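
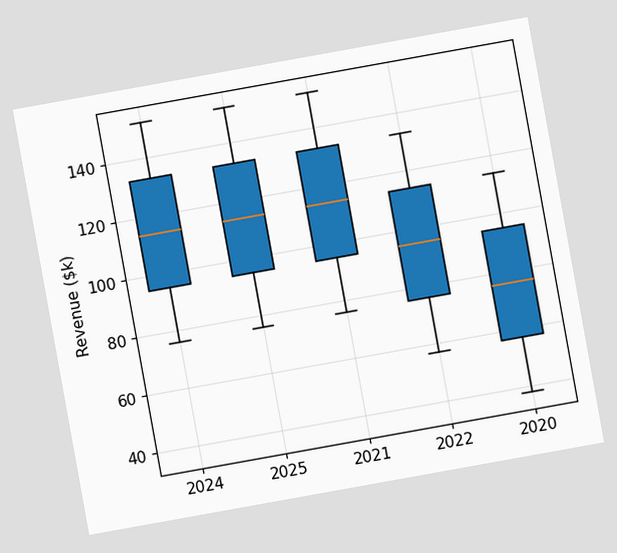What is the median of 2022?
$95k

The chart is tilted about 10° counter-clockwise. The median line in the 2022 box sits at $95k.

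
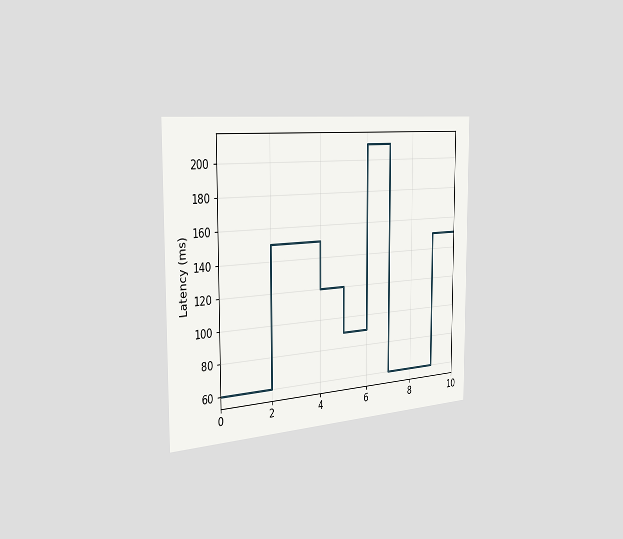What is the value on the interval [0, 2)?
The chart is viewed slightly from the left. On [0, 2) the step sits at 60ms.

60ms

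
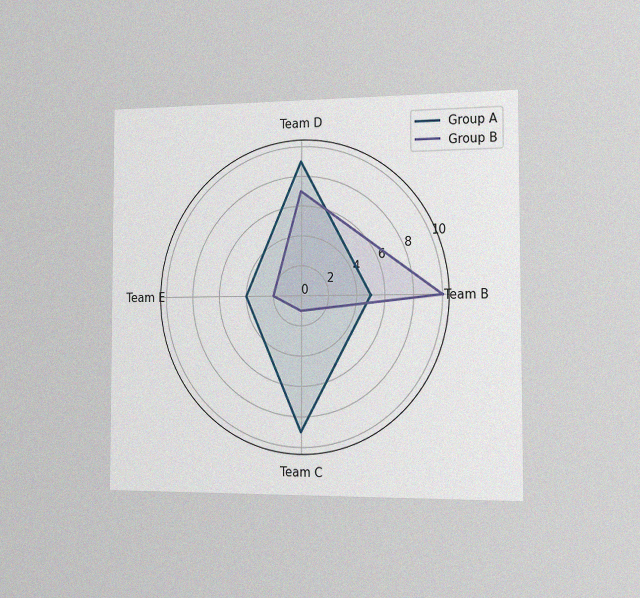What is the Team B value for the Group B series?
10

The chart is viewed slightly from the right, with some photo noise. On the Team B axis, Group B reaches 10.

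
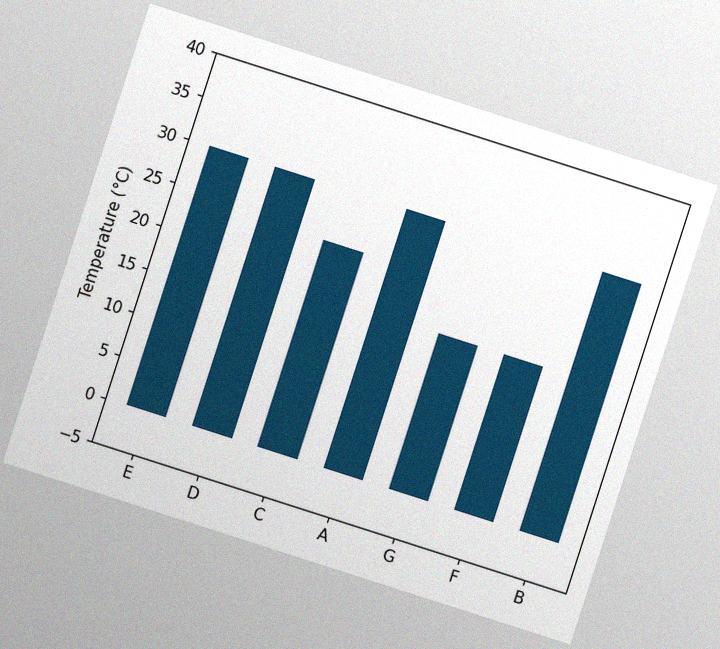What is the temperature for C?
24°C

The chart is tilted about 18° clockwise, with some photo noise. Reading along the chart's y-axis, the C bar reaches 24°C.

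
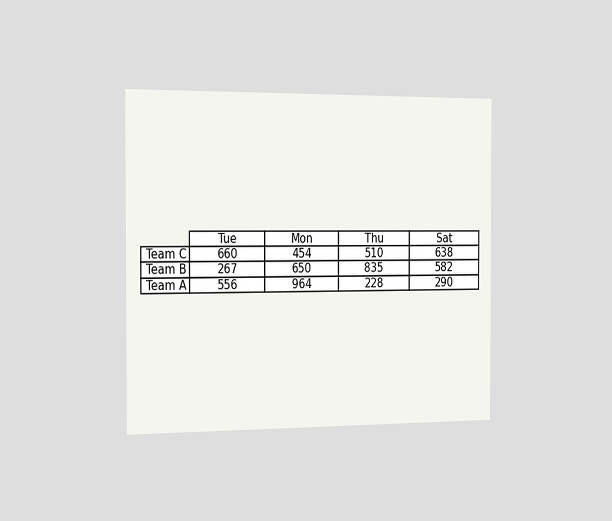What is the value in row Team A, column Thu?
The chart is viewed slightly from the left. The (Team A, Thu) cell reads 228.

228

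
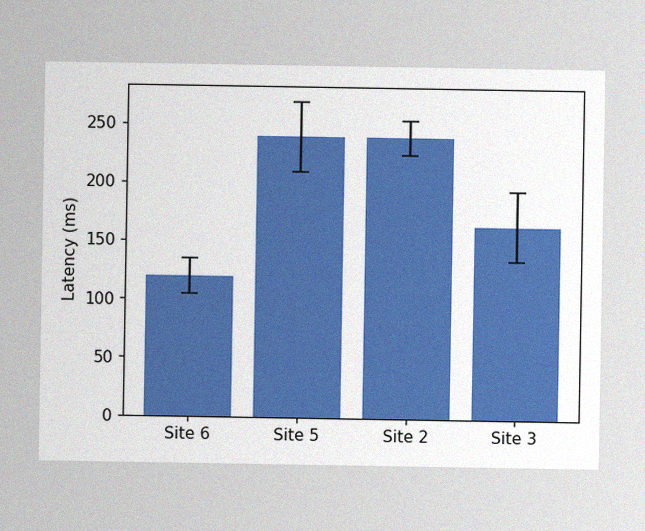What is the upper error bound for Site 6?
135ms

The image has some photo noise and uneven lighting. The Site 6 bar's upper whisker reaches 135ms.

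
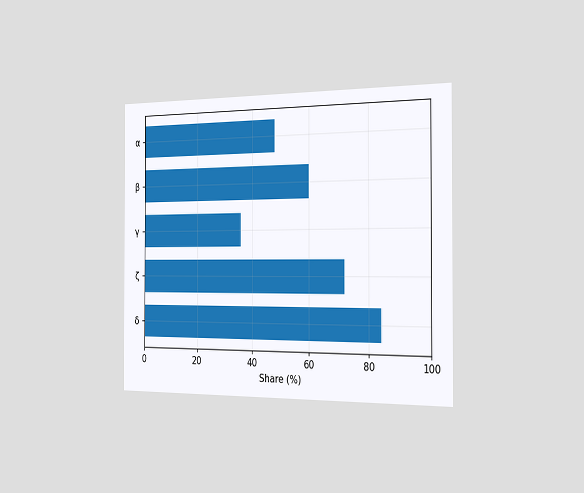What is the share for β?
The chart is viewed slightly from the right. Reading along the chart's x-axis, the β bar reaches 60%.

60%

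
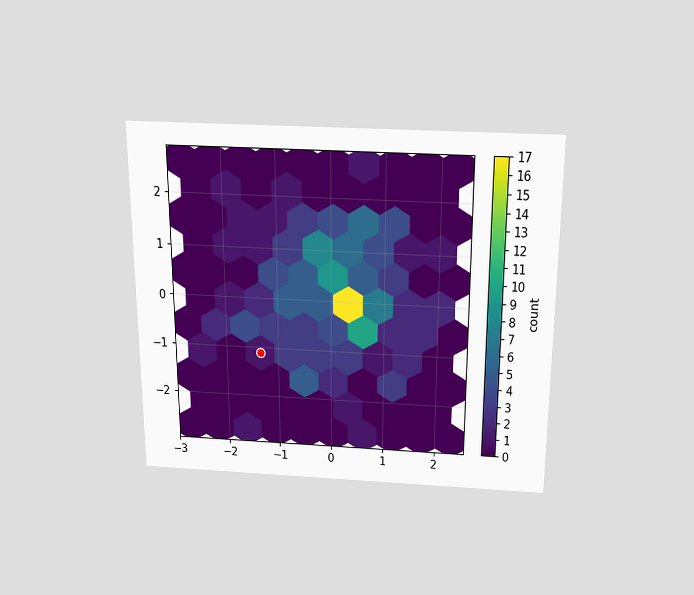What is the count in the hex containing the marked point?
1

The chart is viewed slightly from above. The marked hex reads 1 on the colorbar.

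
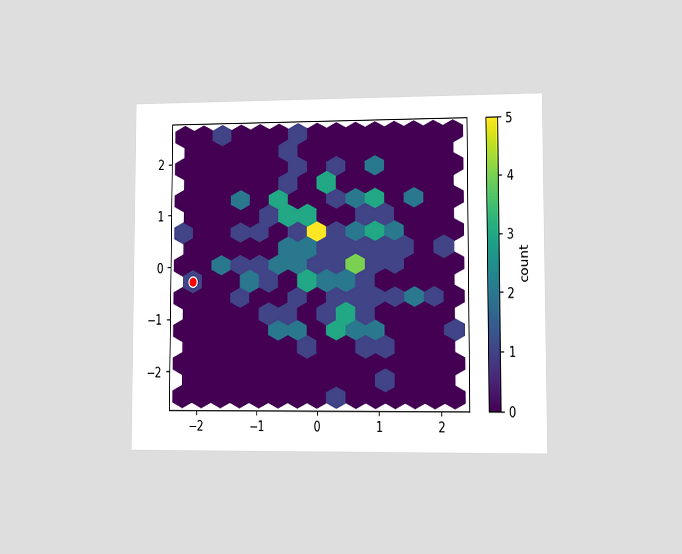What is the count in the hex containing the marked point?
The chart is viewed at a slight angle. The marked hex reads 1 on the colorbar.

1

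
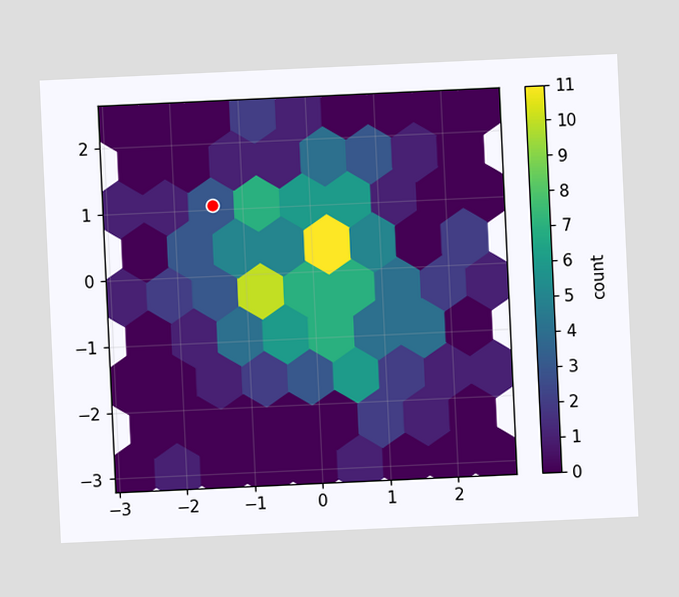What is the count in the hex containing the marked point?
The chart is tilted about 3° counter-clockwise. The marked hex reads 3 on the colorbar.

3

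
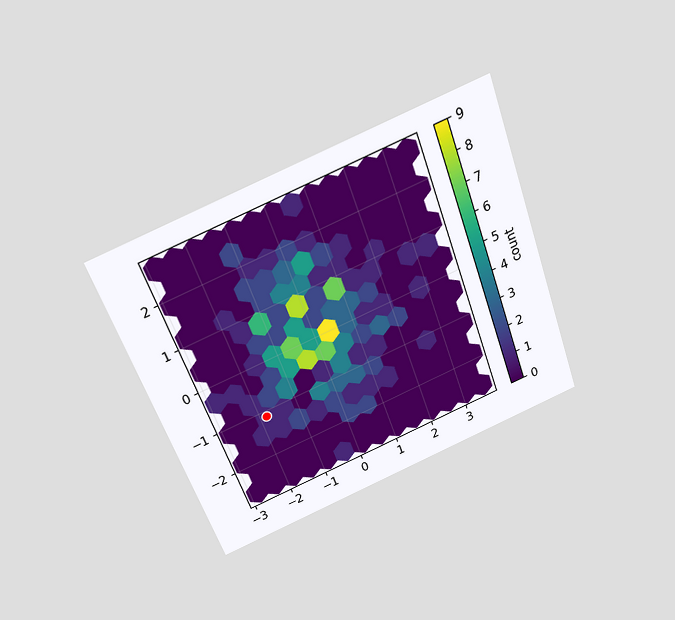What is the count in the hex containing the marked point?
The chart is tilted about 20° counter-clockwise and viewed slightly from above. The marked hex reads 1 on the colorbar.

1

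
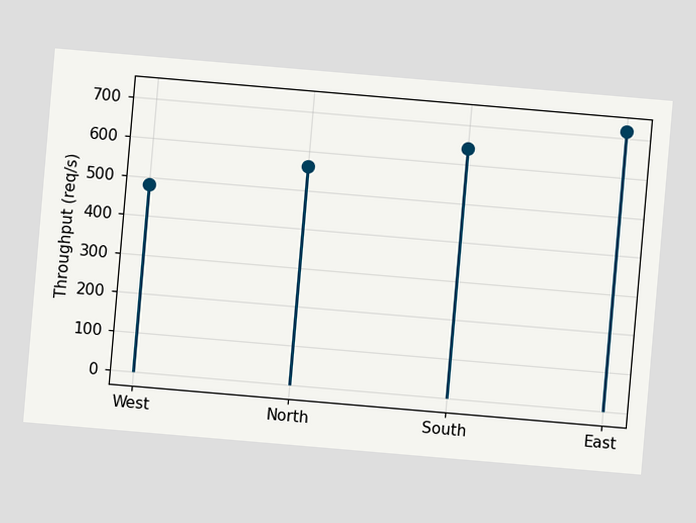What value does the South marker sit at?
The chart is tilted about 5° clockwise. The South marker sits at 640req/s.

640req/s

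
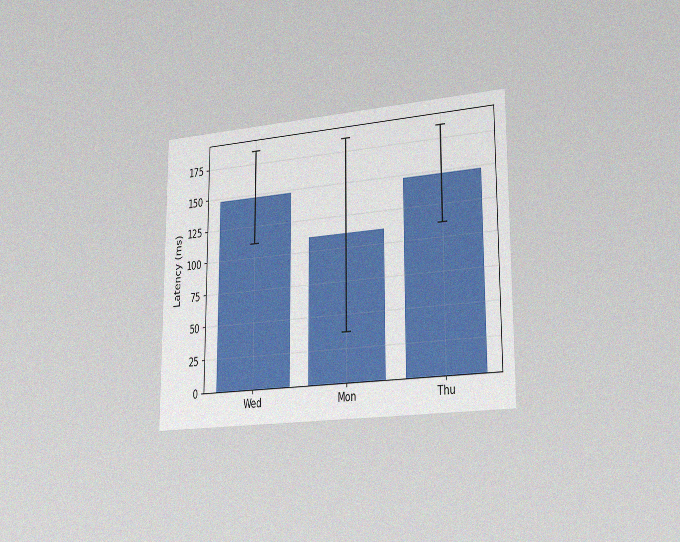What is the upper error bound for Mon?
The chart is viewed slightly from the right, with some photo noise. The Mon bar's upper whisker reaches 185ms.

185ms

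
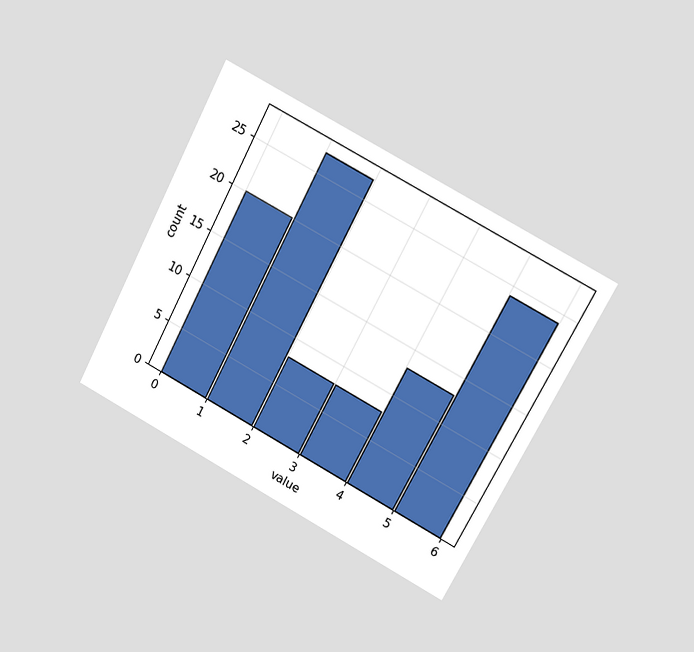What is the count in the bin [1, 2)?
The chart is tilted about 28° clockwise and viewed at a slight angle. The [1, 2) bin has height 27.

27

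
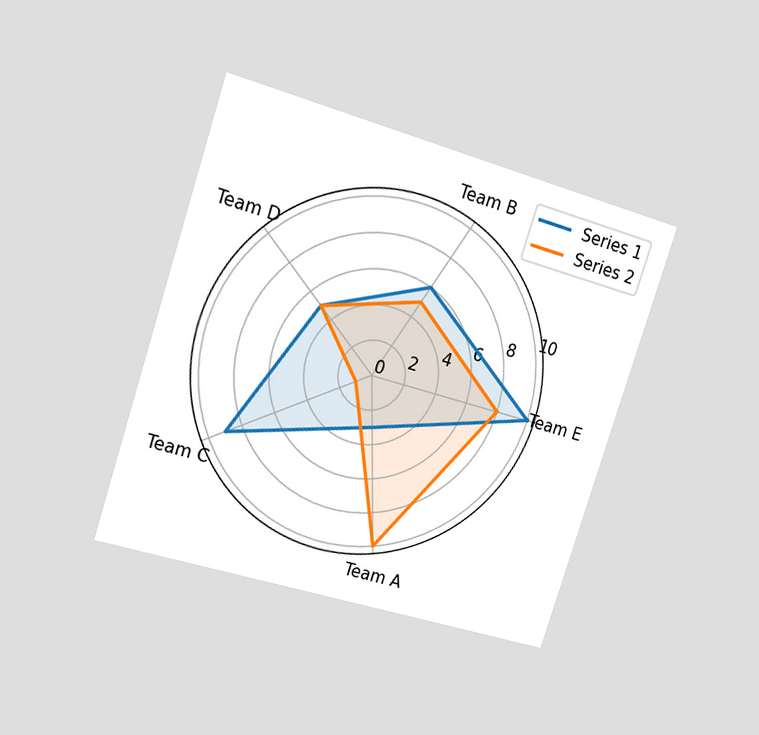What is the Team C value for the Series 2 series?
1

The chart is tilted about 18° clockwise and viewed at a slight angle. On the Team C axis, Series 2 reaches 1.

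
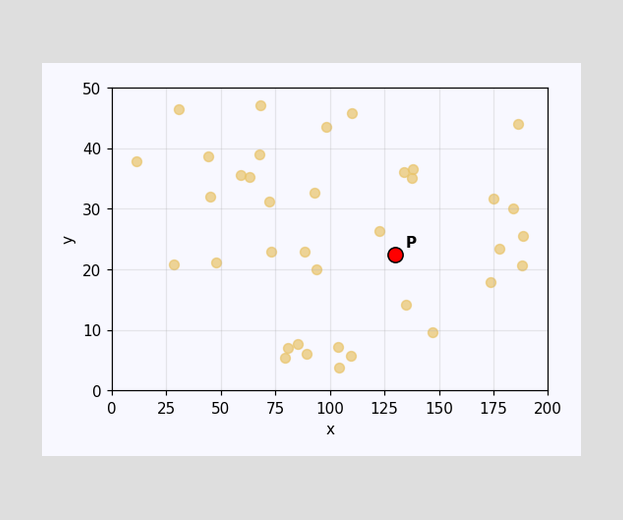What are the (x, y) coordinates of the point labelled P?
Following the gridlines from P to each axis, P sits at (130, 22.5).

(130, 22.5)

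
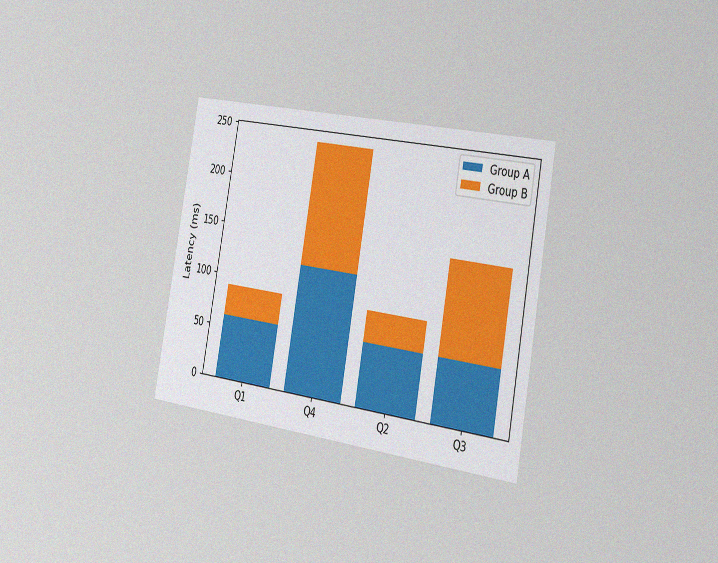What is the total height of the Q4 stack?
The chart is tilted about 10° clockwise and viewed slightly from the right, with some photo noise. The Q4 stack's top reaches 240ms on the y-axis.

240ms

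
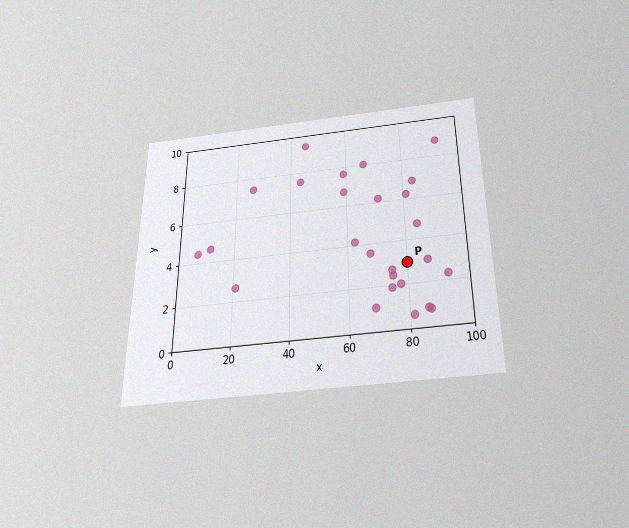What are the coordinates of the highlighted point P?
The chart is viewed slightly from below, with some photo noise. Following the gridlines from P to each axis, P sits at (80, 3).

(80, 3)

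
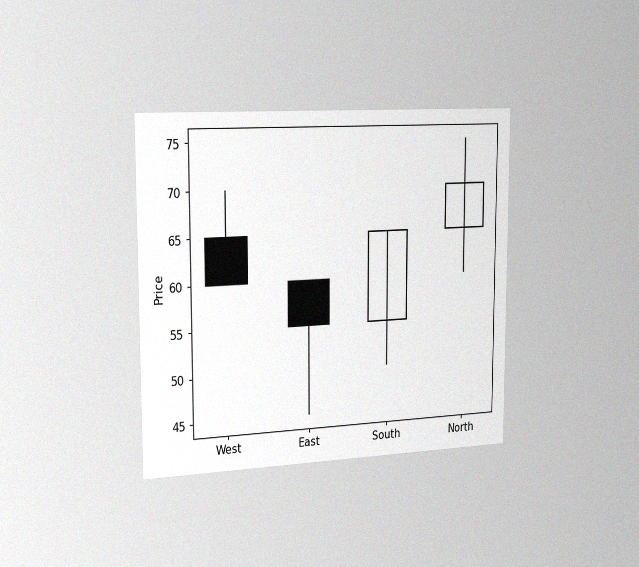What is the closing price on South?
The chart is viewed slightly from the left, with some photo noise. The South candle closes at 65.

65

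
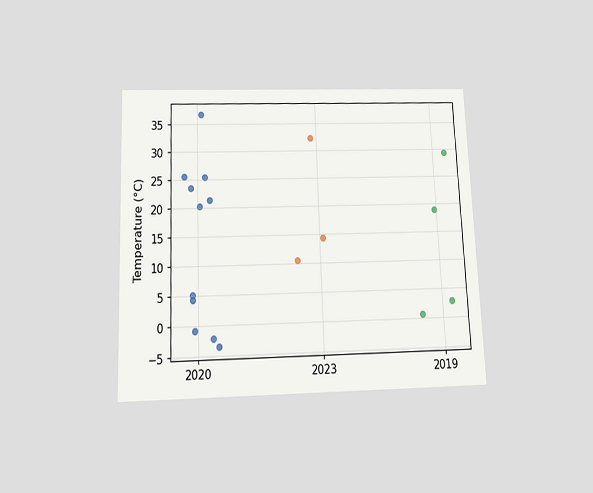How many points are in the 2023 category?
The chart is tilted about 2° counter-clockwise and viewed slightly from below. Counting the markers in the 2023 column gives 3.

3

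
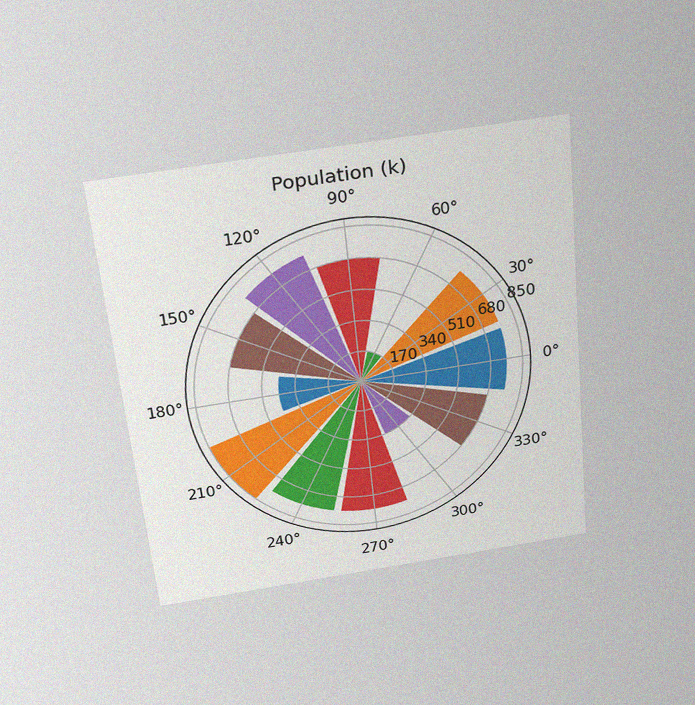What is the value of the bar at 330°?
680k

The chart is tilted about 6° counter-clockwise and viewed slightly from above, with some photo noise. The bar at 330° reaches 680k on the radial axis.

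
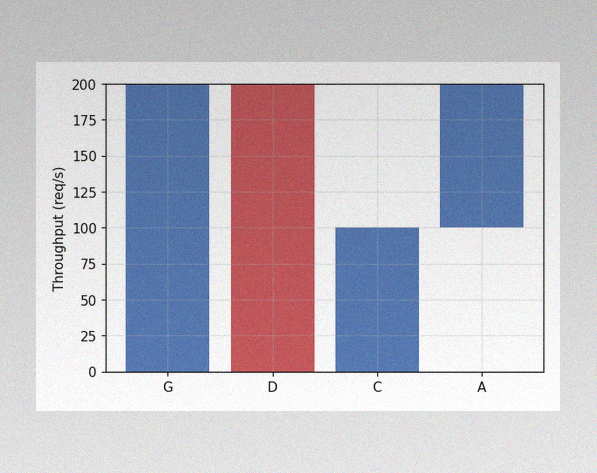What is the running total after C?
The image has some photo noise and uneven lighting. After C the running total reaches 100req/s.

100req/s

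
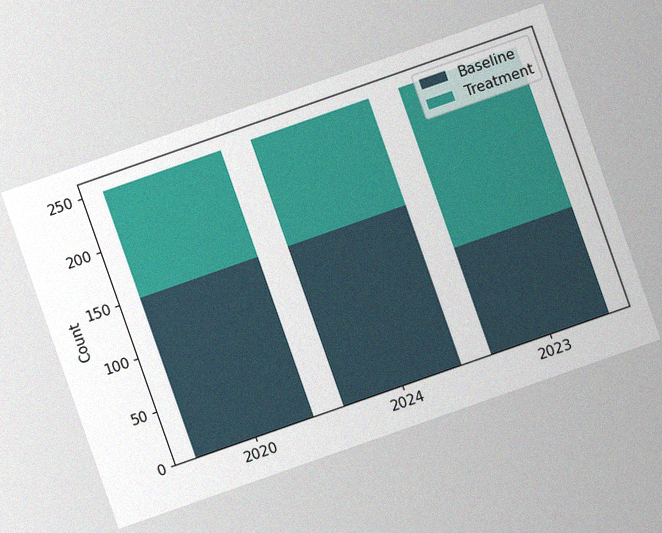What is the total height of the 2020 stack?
250

The chart is tilted about 19° counter-clockwise, with some photo noise. The 2020 stack's top reaches 250 on the y-axis.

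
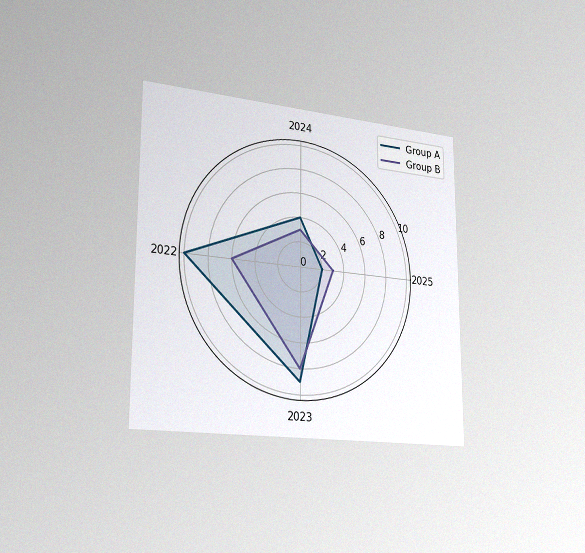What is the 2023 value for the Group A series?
9

The chart is viewed slightly from the left, with some photo noise. On the 2023 axis, Group A reaches 9.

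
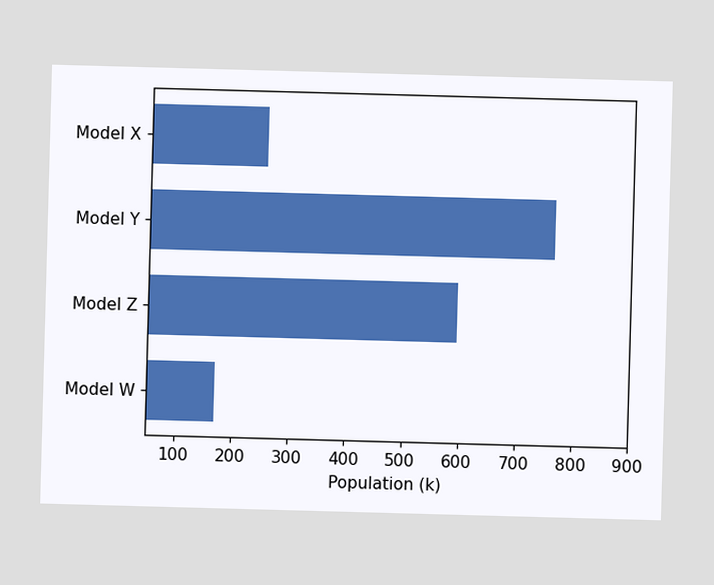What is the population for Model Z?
595k

Reading along the chart's x-axis, the Model Z bar reaches 595k.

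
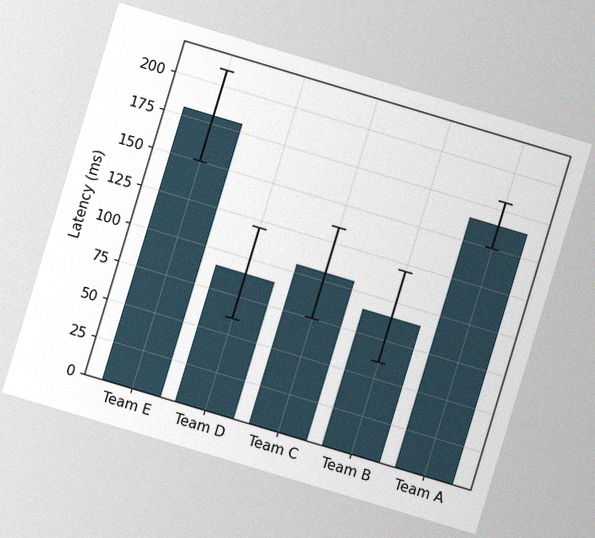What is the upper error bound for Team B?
120ms

The chart is tilted about 17° clockwise, with some photo noise. The Team B bar's upper whisker reaches 120ms.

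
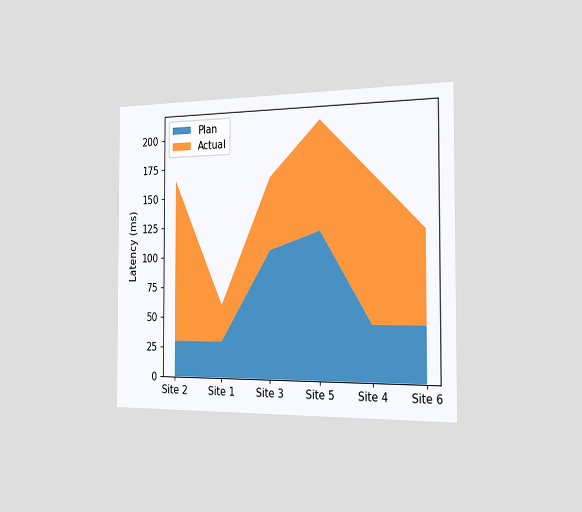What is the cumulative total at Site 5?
The chart is viewed slightly from the right. The stacked total at Site 5 reaches 210ms.

210ms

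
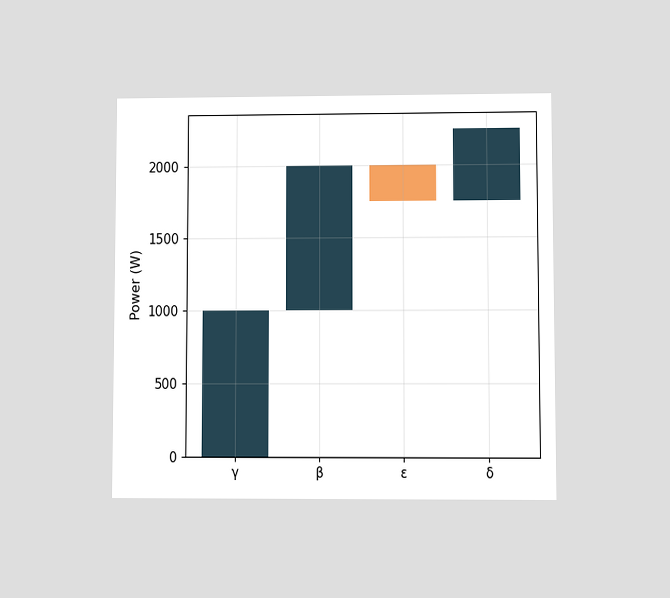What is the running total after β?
The chart is viewed at a slight angle. After β the running total reaches 2000W.

2000W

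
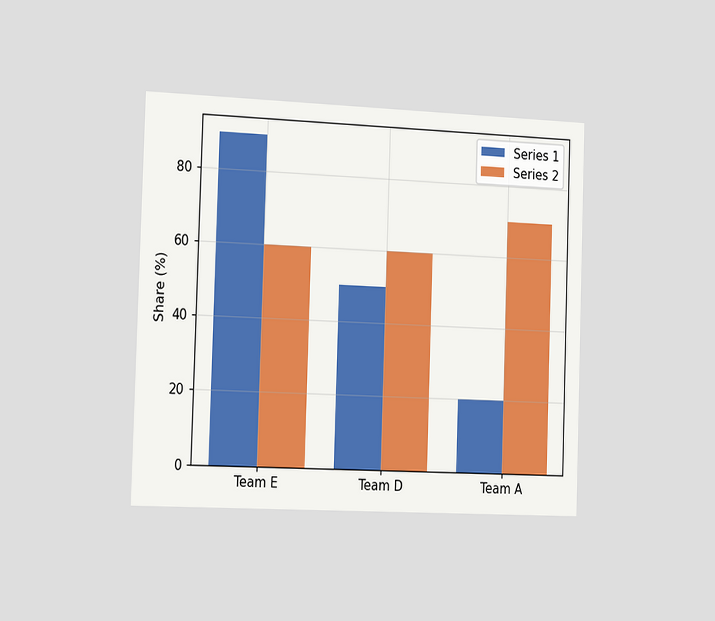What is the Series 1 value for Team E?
90%

The chart is viewed slightly from the left. The Series 1 bar at Team E reaches 90% on the y-axis.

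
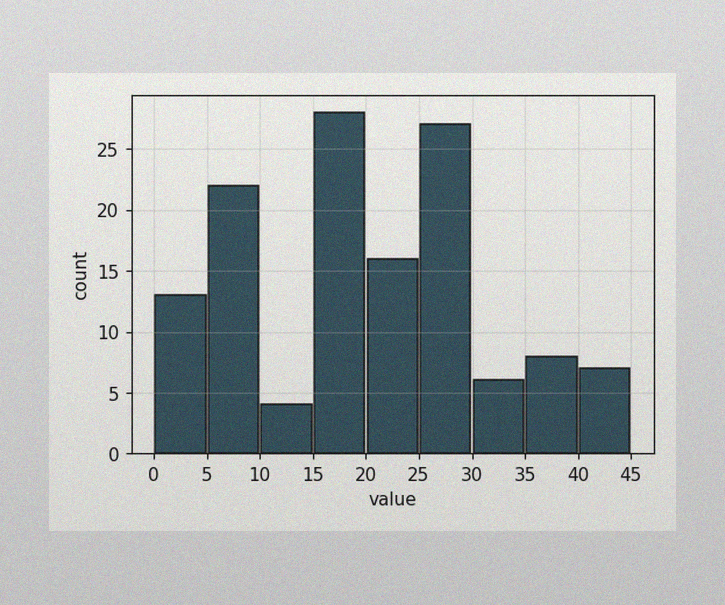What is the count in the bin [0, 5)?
The image has some photo noise and uneven lighting. The [0, 5) bin has height 13.

13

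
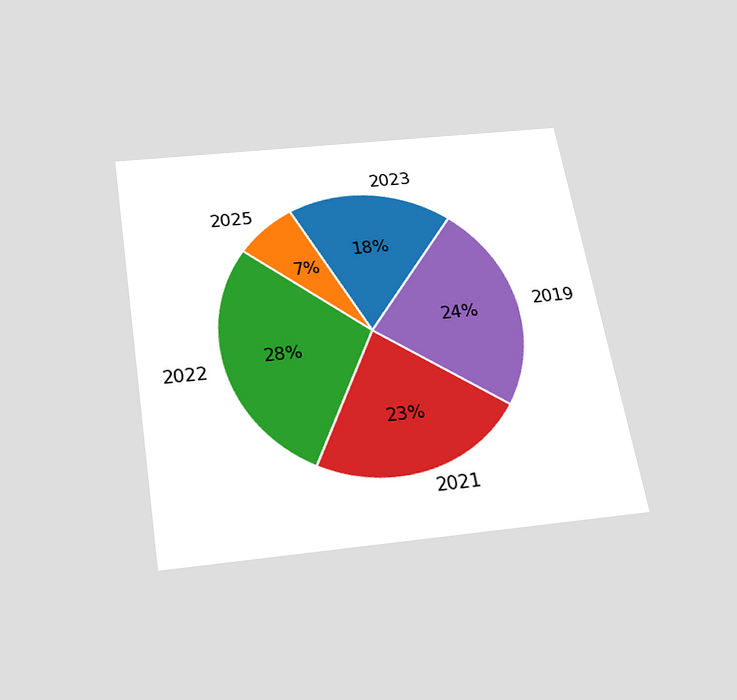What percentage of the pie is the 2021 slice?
23%

The chart is tilted about 9° counter-clockwise and viewed slightly from below. The 2021 slice takes up 23% of the pie.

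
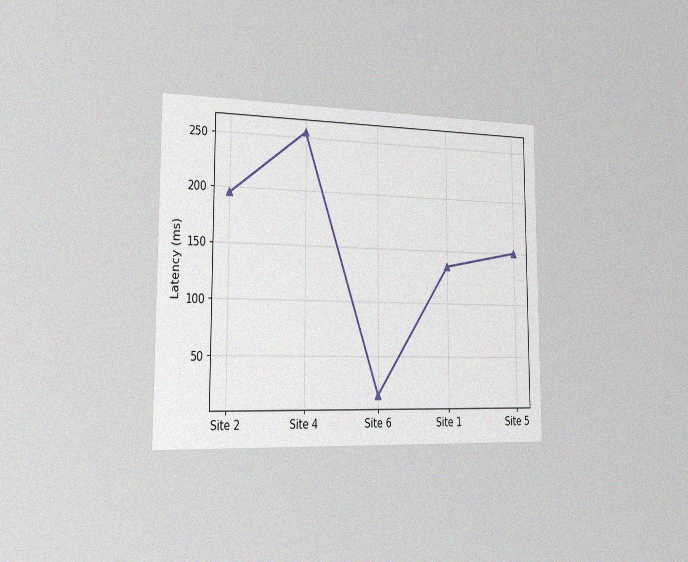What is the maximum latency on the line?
The chart is viewed slightly from the left, with some photo noise. The highest point is at Site 4, and reading across to the y-axis gives 255ms.

255ms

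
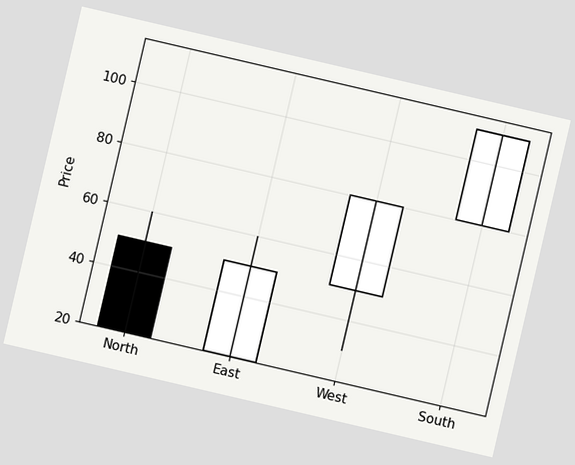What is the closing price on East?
The chart is tilted about 13° clockwise. The East candle closes at 50.

50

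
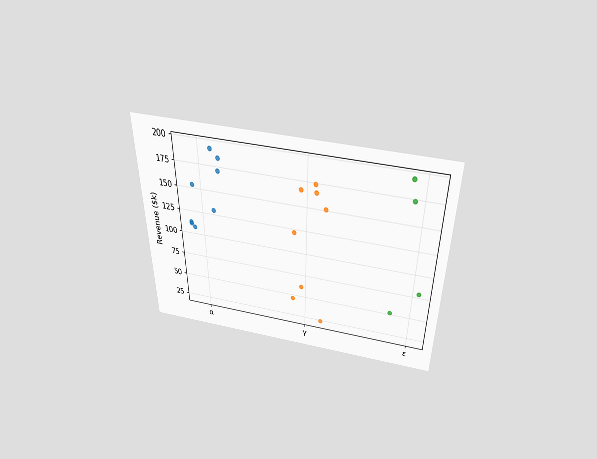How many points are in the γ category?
8

The chart is viewed slightly from above. Counting the markers in the γ column gives 8.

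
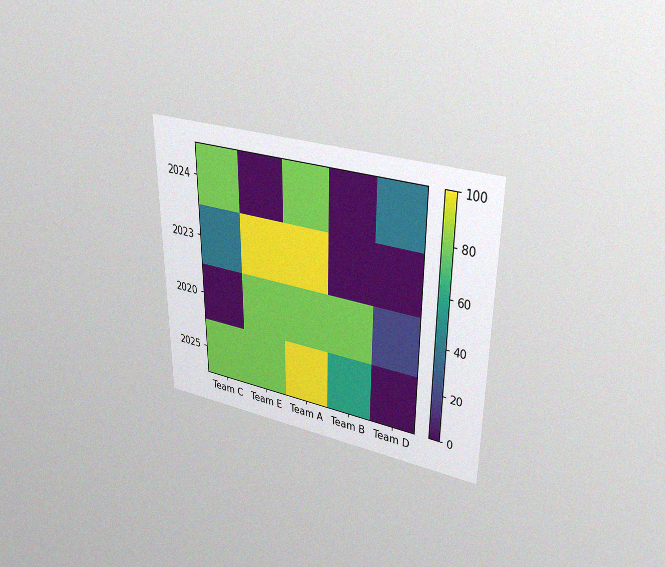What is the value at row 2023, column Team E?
The chart is viewed slightly from above, with some photo noise. Matching cell (2023, Team E) against the colorbar gives 100.

100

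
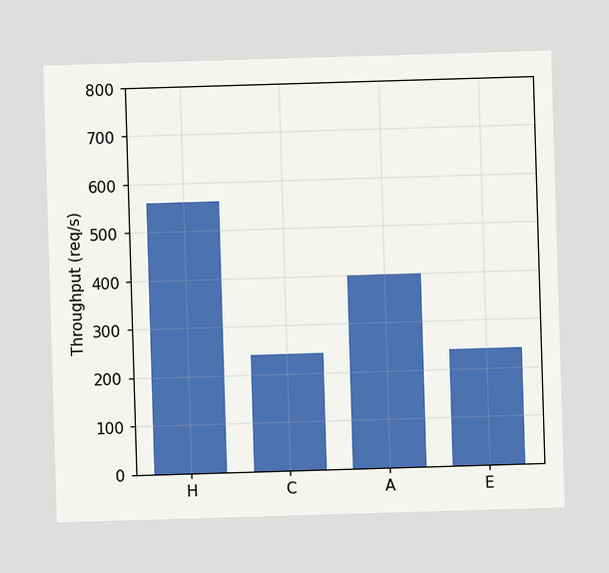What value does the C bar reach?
240req/s

Reading along the chart's y-axis, the C bar reaches 240req/s.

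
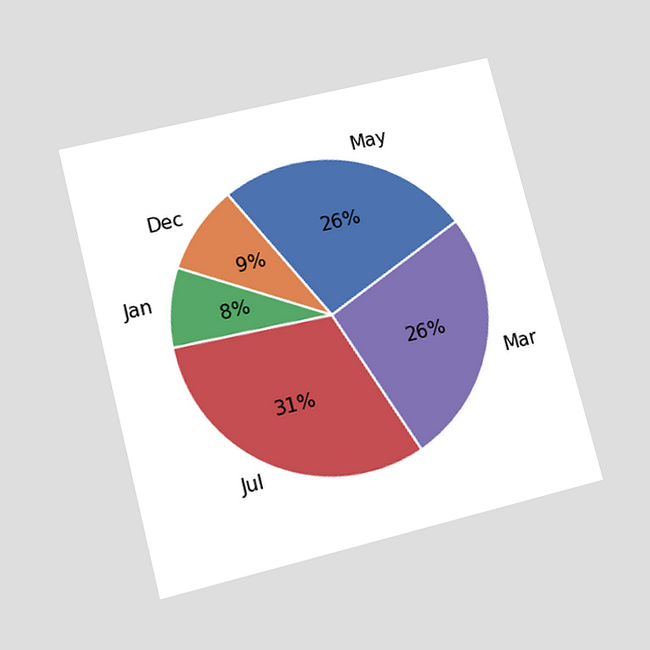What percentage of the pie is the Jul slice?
31%

The chart is tilted about 14° counter-clockwise and viewed at a slight angle. The Jul slice takes up 31% of the pie.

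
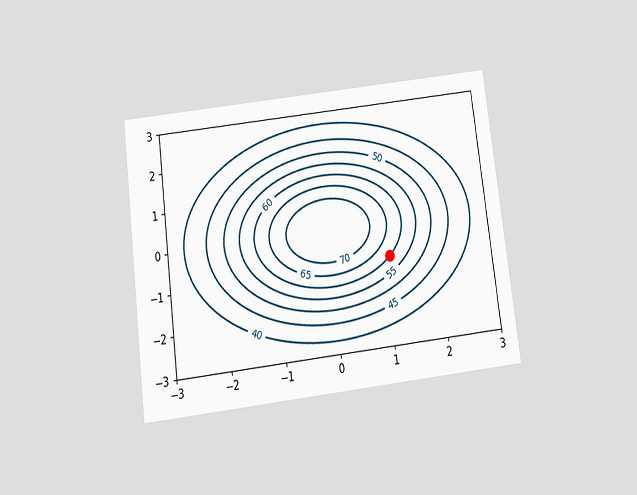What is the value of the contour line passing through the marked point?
60

The chart is tilted about 7° counter-clockwise and viewed slightly from below. The marked point sits on the contour labelled 60.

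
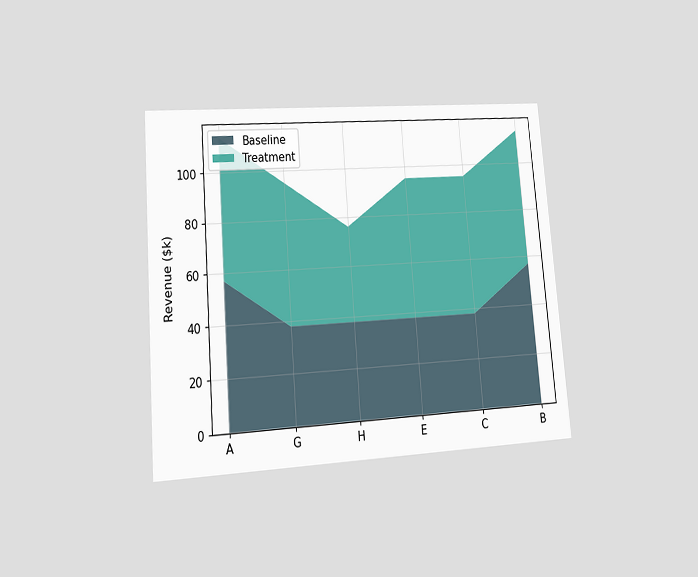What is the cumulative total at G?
The chart is tilted about 4° counter-clockwise and viewed at a slight angle. The stacked total at G reaches $95k.

$95k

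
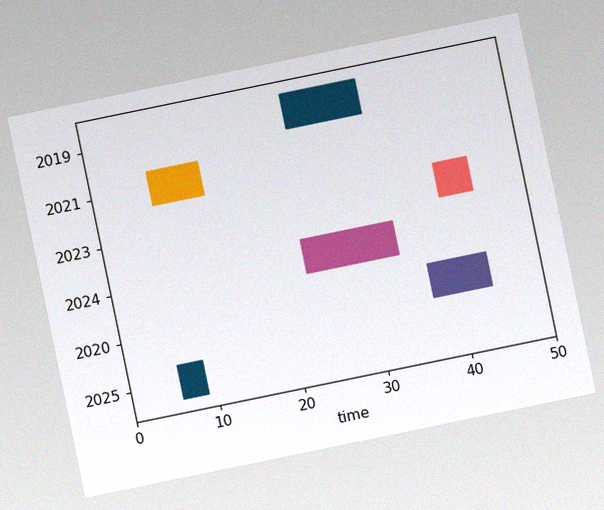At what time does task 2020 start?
The chart is tilted about 12° counter-clockwise, with some photo noise. The 2020 bar begins at t=37.

37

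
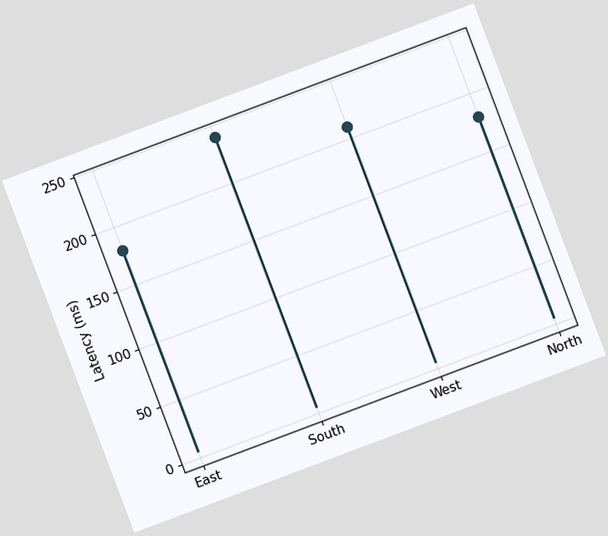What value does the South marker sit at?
The chart is tilted about 21° counter-clockwise. The South marker sits at 240ms.

240ms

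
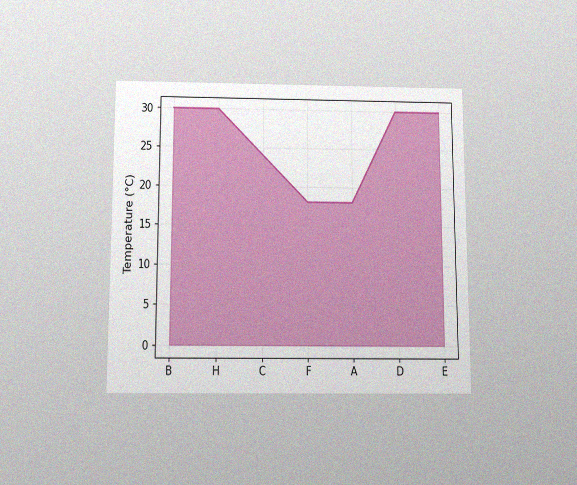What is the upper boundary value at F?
18°C

The chart is viewed slightly from below, with some photo noise. At F the upper boundary is at 18°C.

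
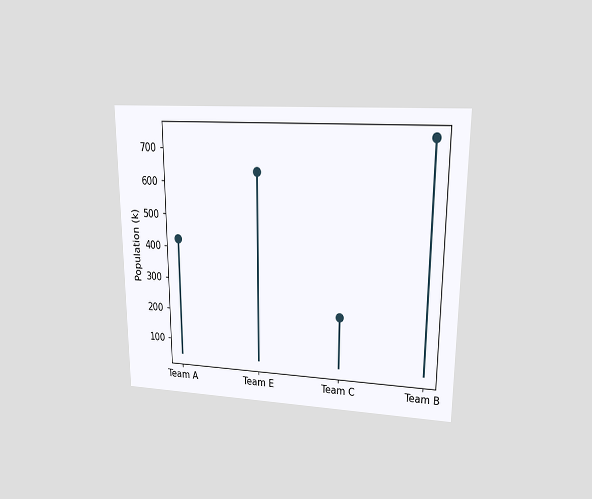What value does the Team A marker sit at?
424k

The chart is viewed at a slight angle. The Team A marker sits at 424k.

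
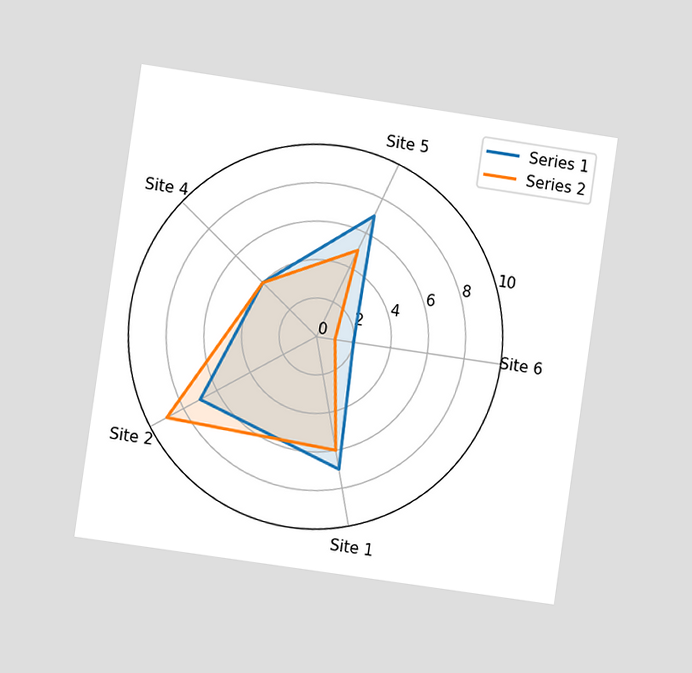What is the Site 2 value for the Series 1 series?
The chart is tilted about 8° clockwise and viewed slightly from the left. On the Site 2 axis, Series 1 reaches 7.

7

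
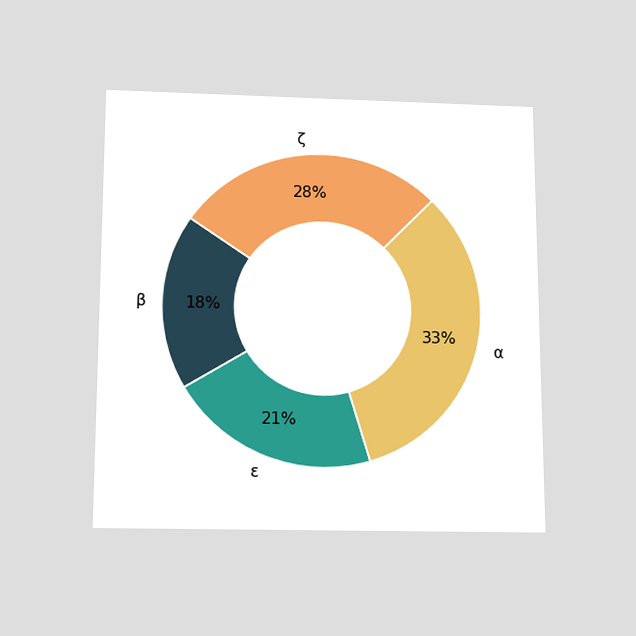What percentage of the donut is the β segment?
The chart is viewed slightly from below. The β segment takes up 18% of the ring.

18%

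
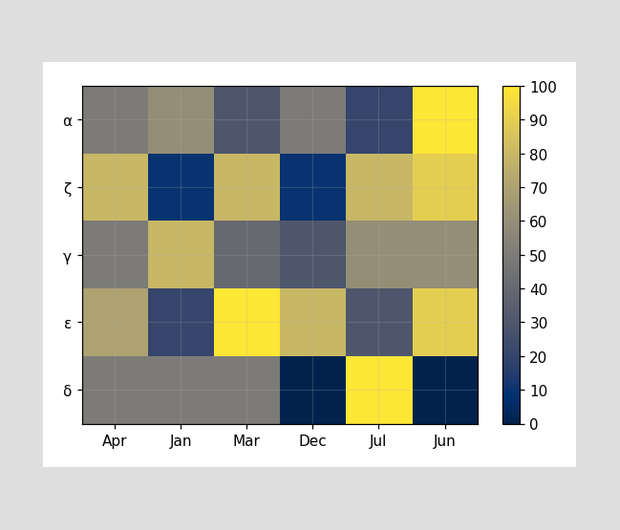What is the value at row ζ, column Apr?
80

Matching cell (ζ, Apr) against the colorbar gives 80.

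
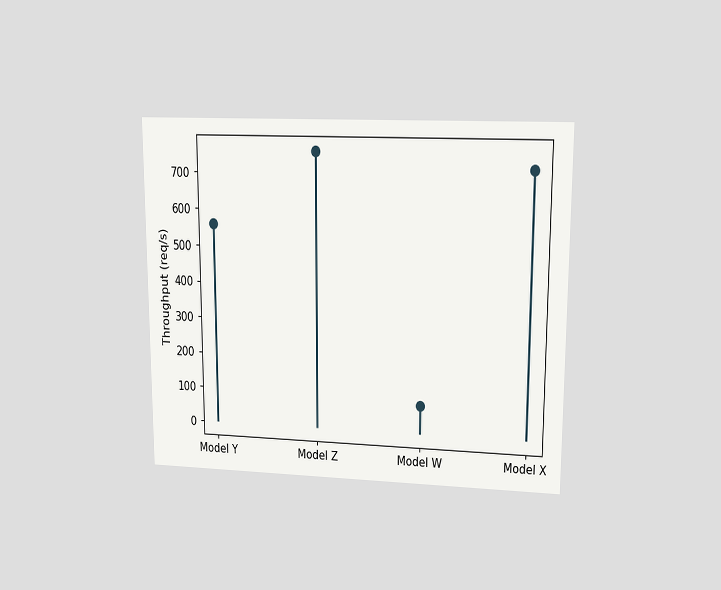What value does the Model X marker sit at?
The chart is viewed at a slight angle. The Model X marker sits at 720req/s.

720req/s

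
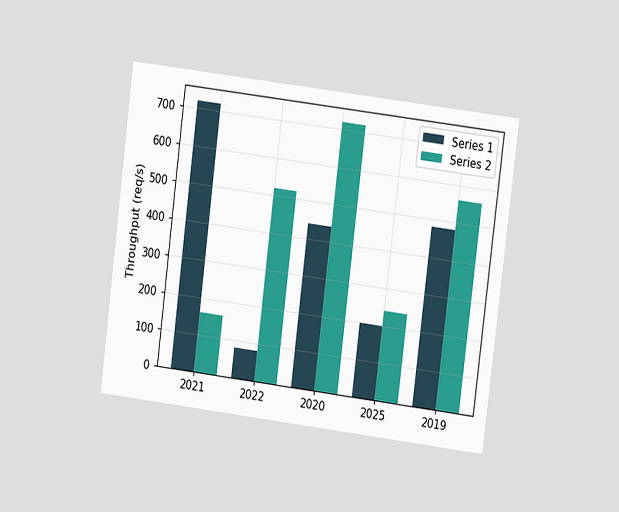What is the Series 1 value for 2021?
720req/s

The chart is tilted about 7° clockwise and viewed at a slight angle. The Series 1 bar at 2021 reaches 720req/s on the y-axis.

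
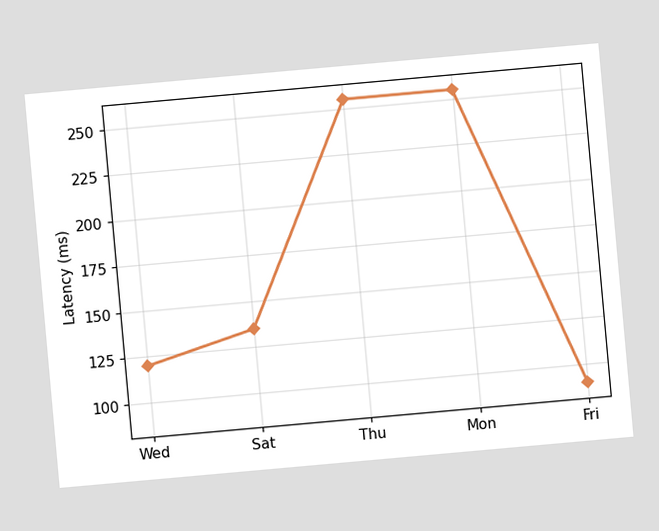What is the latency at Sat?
The chart is tilted about 5° counter-clockwise. At Sat, the line is at 135ms.

135ms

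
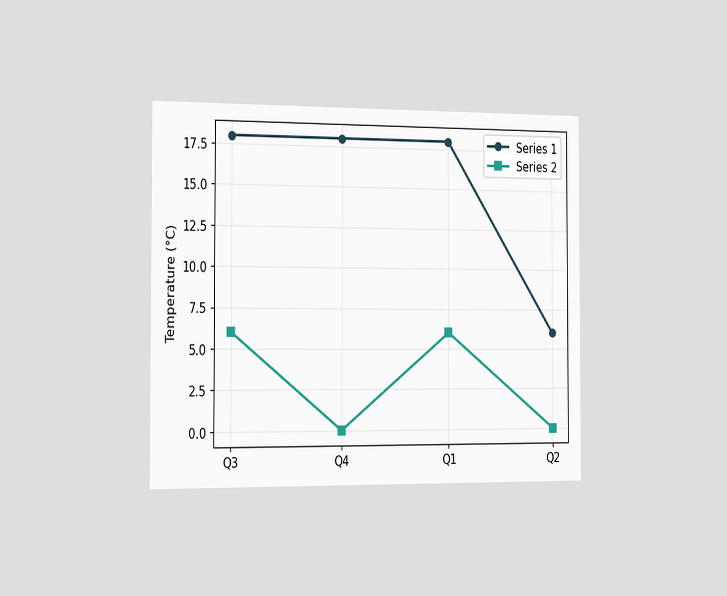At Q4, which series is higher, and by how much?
Series 1, by 18°C

The chart is viewed slightly from the left. At Q4, Series 1 sits above the other line by 18°C.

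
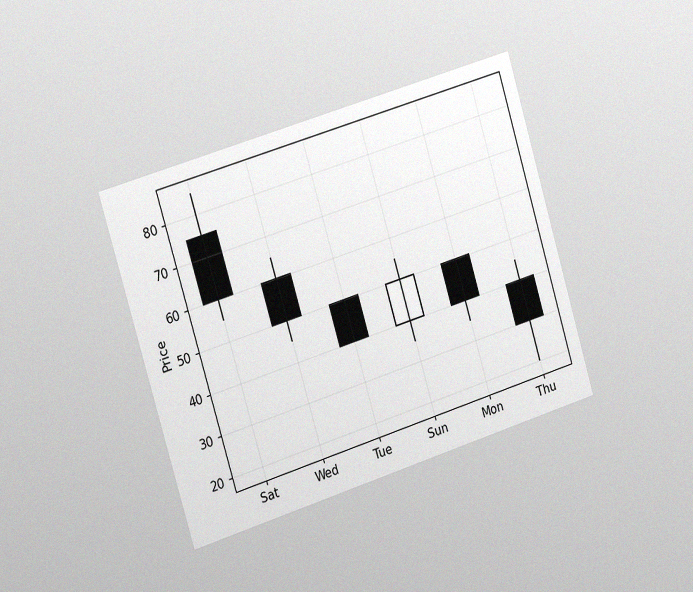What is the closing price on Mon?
40

The chart is tilted about 17° counter-clockwise and viewed slightly from the left, with some photo noise. The Mon candle closes at 40.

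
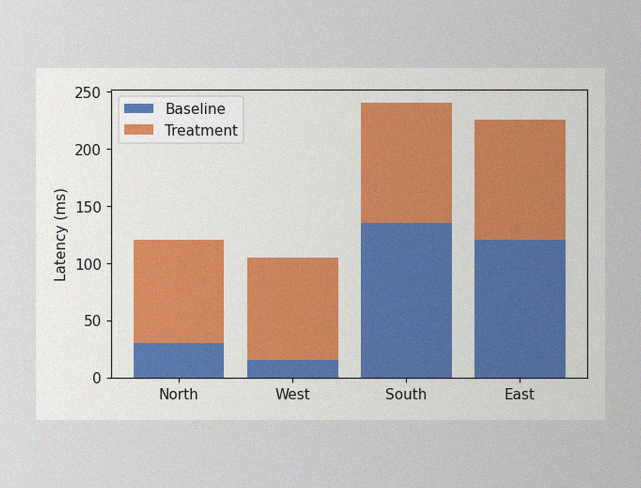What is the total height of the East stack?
The image has some photo noise and uneven lighting. The East stack's top reaches 225ms on the y-axis.

225ms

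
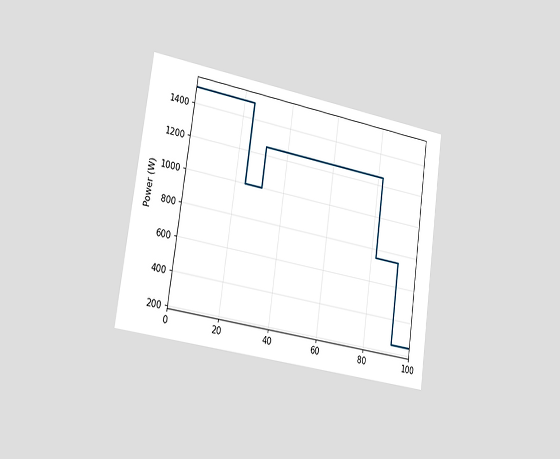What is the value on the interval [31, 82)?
1250W

The chart is tilted about 8° clockwise and viewed slightly from the left. On [31, 82) the step sits at 1250W.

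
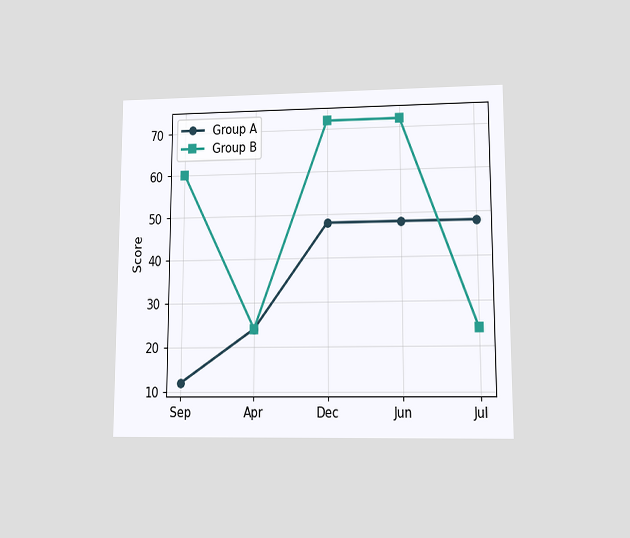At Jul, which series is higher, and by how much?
The chart is viewed at a slight angle. At Jul, Group A sits above the other line by 24.

Group A, by 24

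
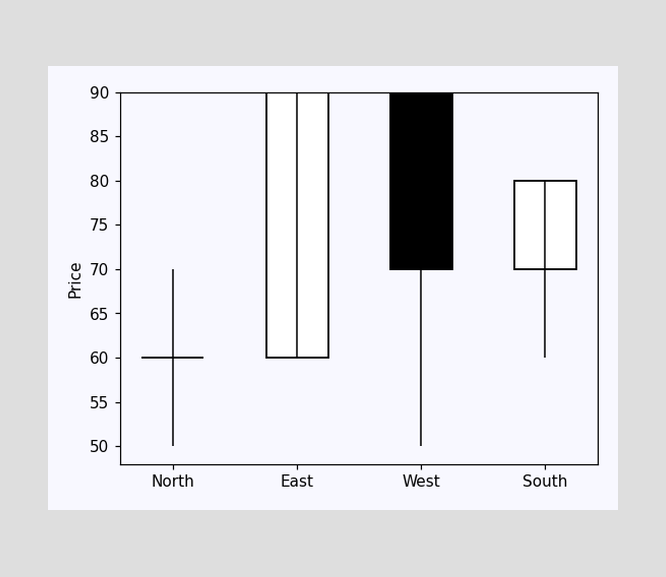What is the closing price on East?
The East candle closes at 90.

90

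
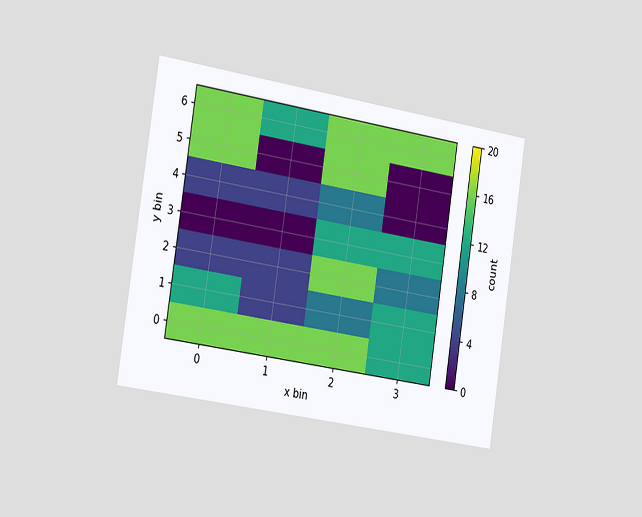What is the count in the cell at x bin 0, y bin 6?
16

The chart is tilted about 9° clockwise and viewed slightly from the left. Matching the cell (0, 6) against the colorbar gives 16.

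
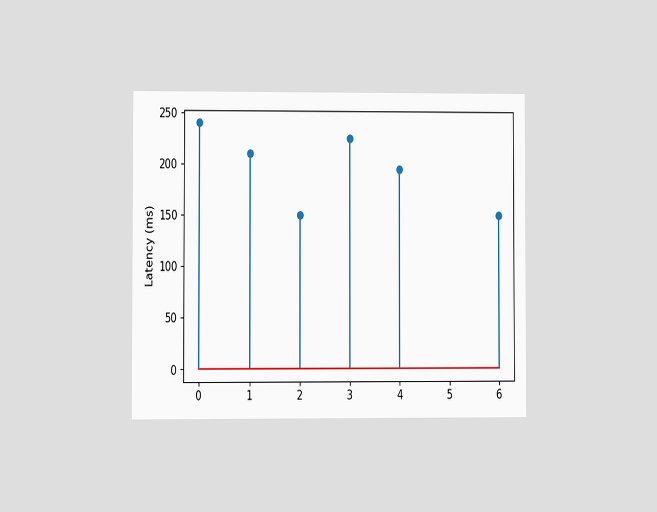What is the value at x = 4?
195ms

The chart is viewed at a slight angle. The stem at x=4 reaches 195ms.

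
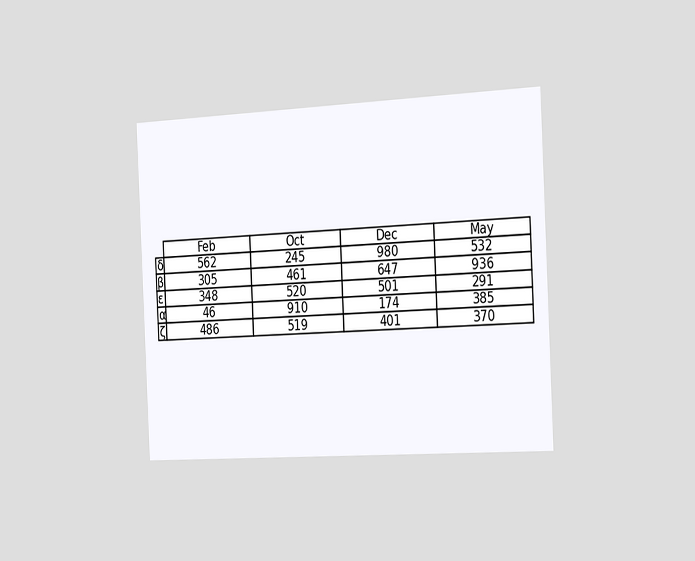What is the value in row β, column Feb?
305

The chart is tilted about 3° counter-clockwise and viewed slightly from the right. The (β, Feb) cell reads 305.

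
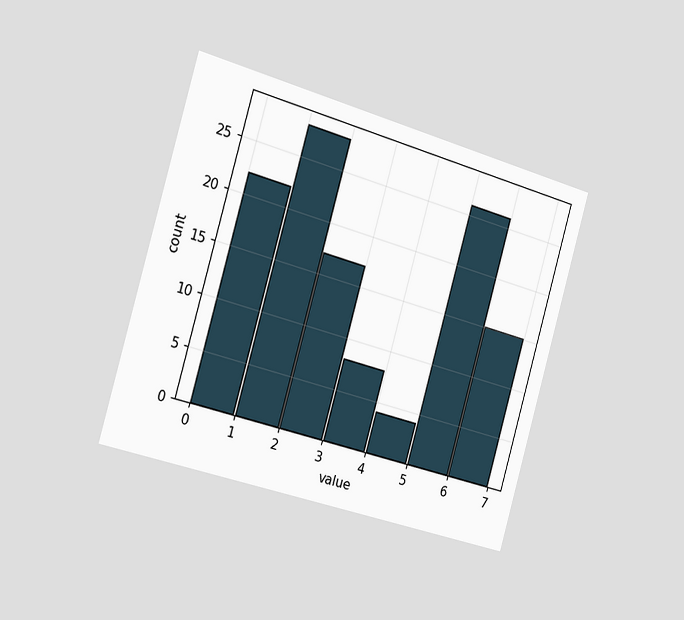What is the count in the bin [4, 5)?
The chart is tilted about 16° clockwise and viewed slightly from the left. The [4, 5) bin has height 4.

4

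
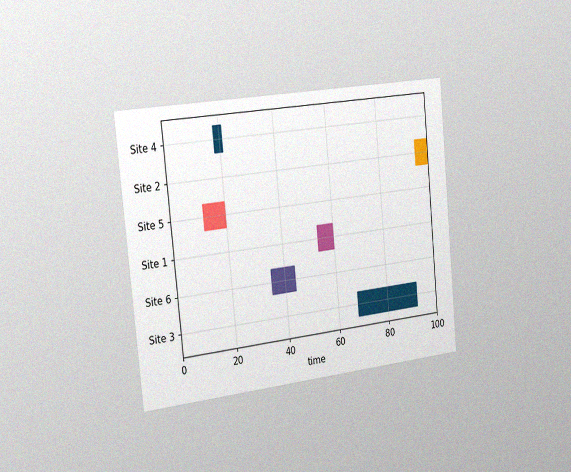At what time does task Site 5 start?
12

The chart is tilted about 6° counter-clockwise and viewed slightly from the left, with some photo noise. The Site 5 bar begins at t=12.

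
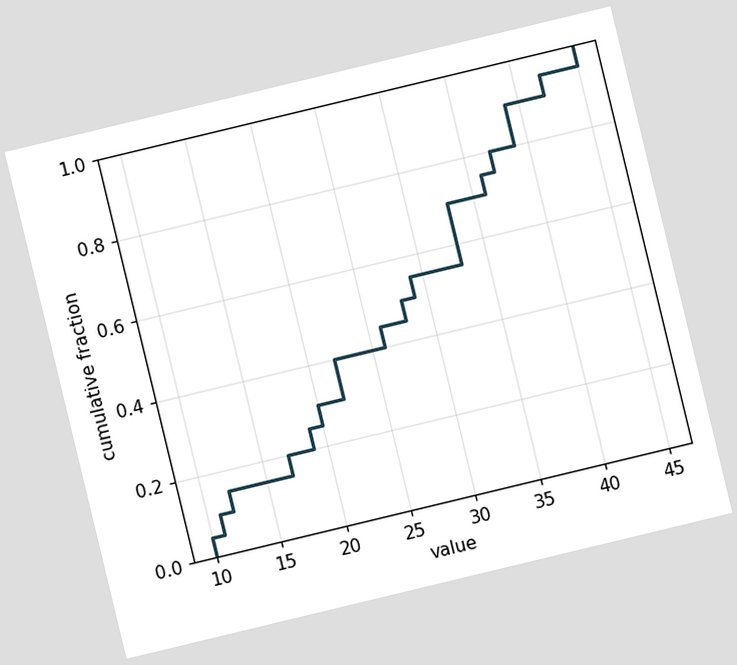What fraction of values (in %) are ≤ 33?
70%

The chart is tilted about 14° counter-clockwise. At x=33 the ECDF step is at 70%.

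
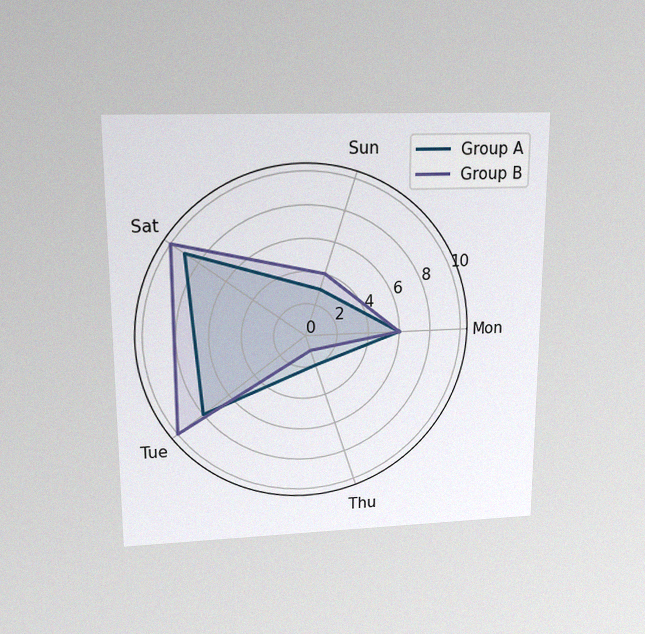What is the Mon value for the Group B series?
6

The chart is viewed slightly from above, with some photo noise. On the Mon axis, Group B reaches 6.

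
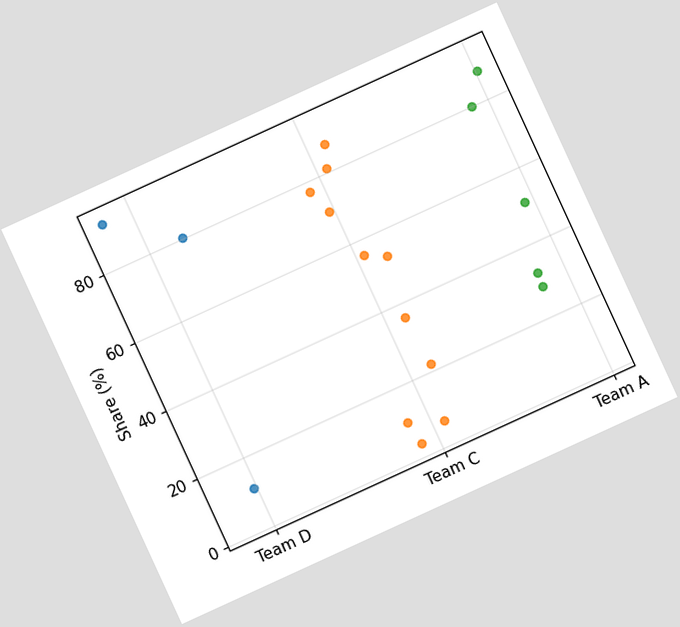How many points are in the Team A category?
5

The chart is tilted about 25° counter-clockwise. Counting the markers in the Team A column gives 5.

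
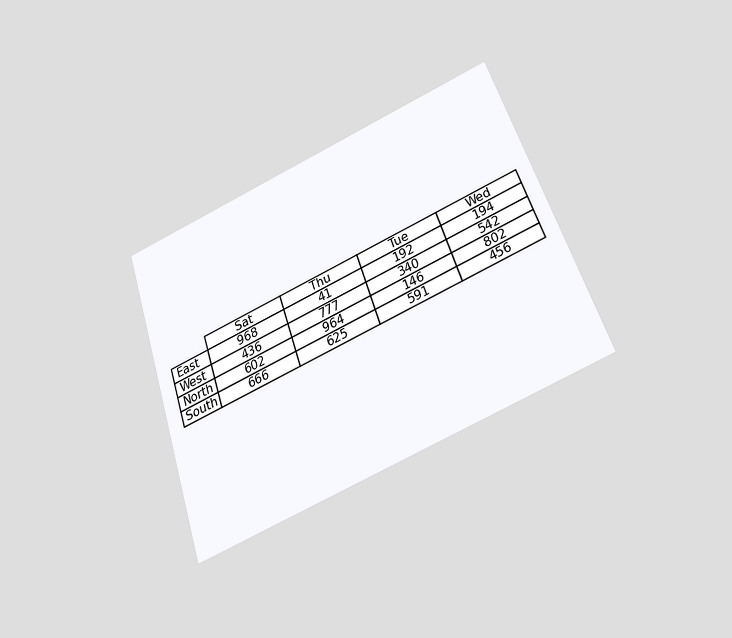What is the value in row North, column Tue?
The chart is tilted about 19° counter-clockwise and viewed slightly from below. The (North, Tue) cell reads 146.

146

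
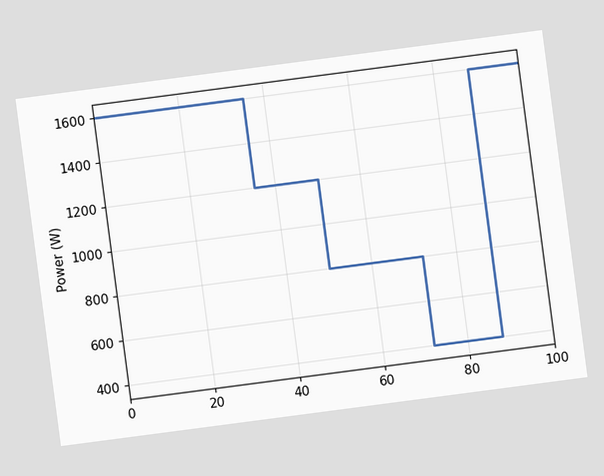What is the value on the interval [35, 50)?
1200W

The chart is tilted about 7° counter-clockwise. On [35, 50) the step sits at 1200W.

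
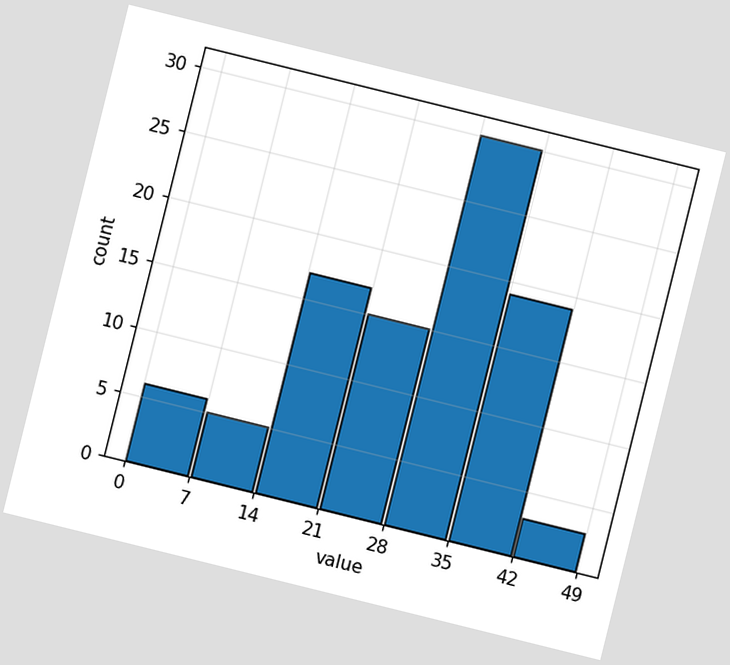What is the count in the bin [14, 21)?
The chart is tilted about 14° clockwise. The [14, 21) bin has height 17.

17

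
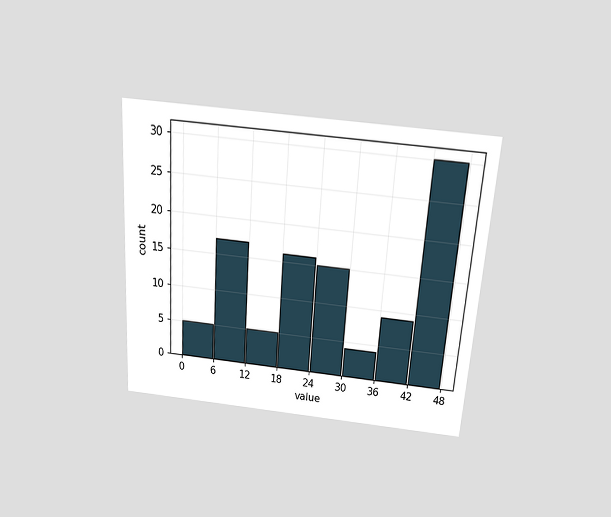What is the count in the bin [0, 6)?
5

The chart is tilted about 4° clockwise and viewed slightly from above. The [0, 6) bin has height 5.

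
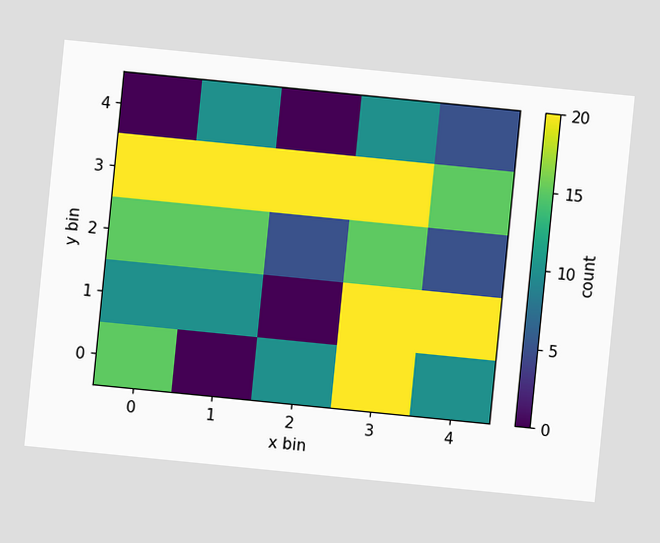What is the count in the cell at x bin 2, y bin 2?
5

The chart is tilted about 6° clockwise. Matching the cell (2, 2) against the colorbar gives 5.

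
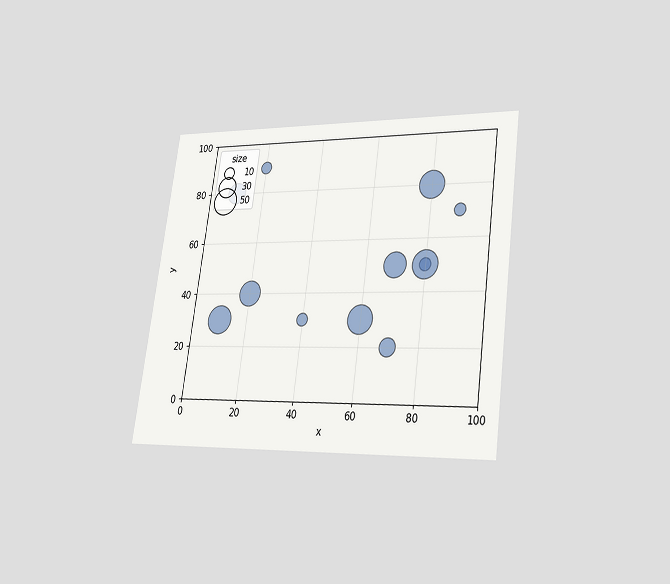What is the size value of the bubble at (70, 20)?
20

The chart is tilted about 8° clockwise and viewed at a slight angle. Matching the bubble at (70, 20) against the size legend gives 20.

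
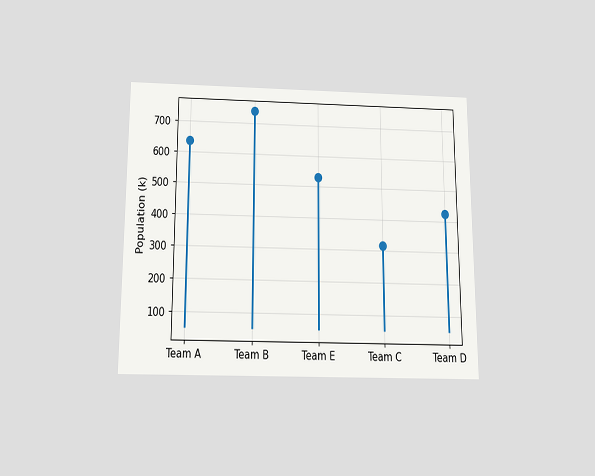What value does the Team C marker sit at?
318k

The chart is viewed slightly from below. The Team C marker sits at 318k.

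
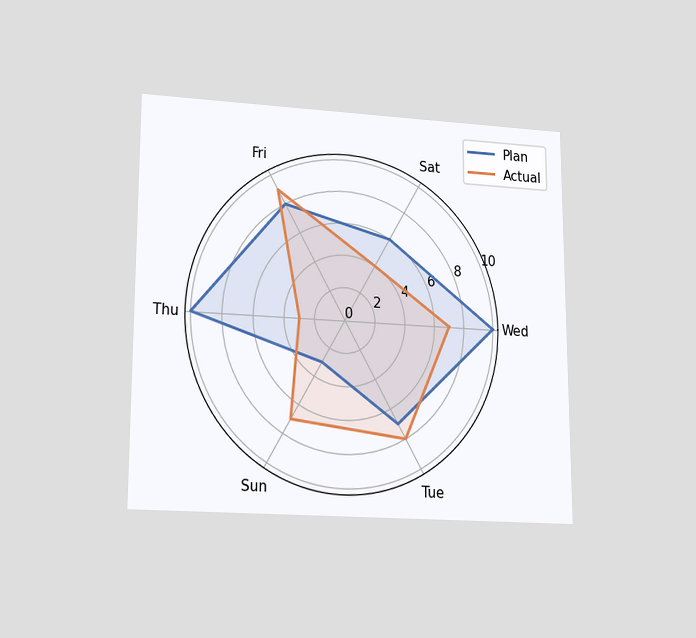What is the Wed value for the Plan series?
10

The chart is viewed at a slight angle. On the Wed axis, Plan reaches 10.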